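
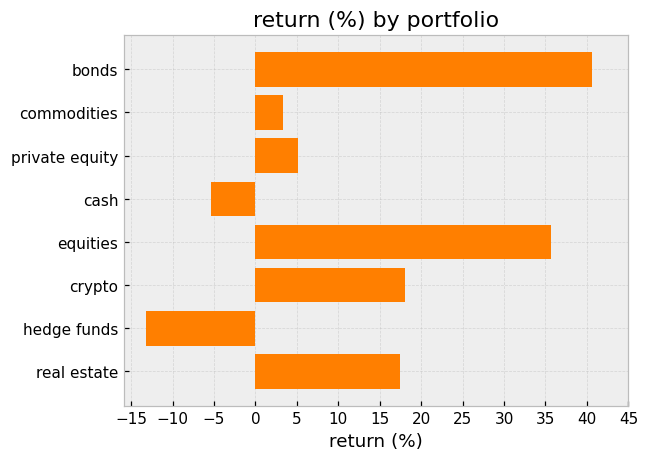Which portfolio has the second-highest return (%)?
equities

Top 3: bonds ≈ 40, equities ≈ 35, crypto ≈ 20.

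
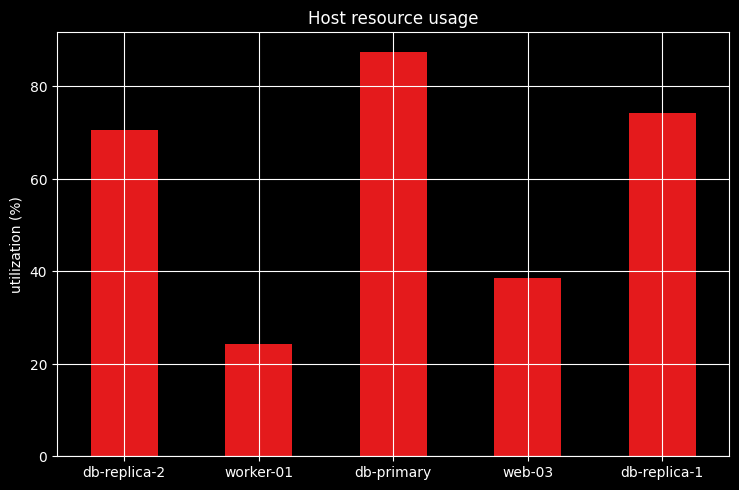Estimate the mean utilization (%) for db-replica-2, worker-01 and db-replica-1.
≈ 53

(70 + 20 + 70) / 3 ≈ 53.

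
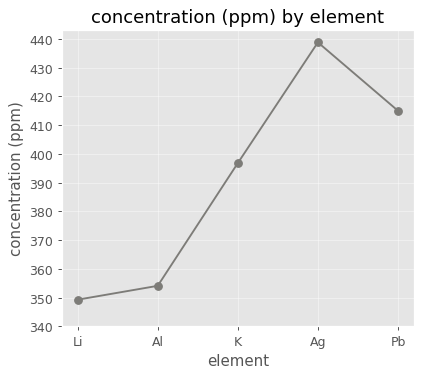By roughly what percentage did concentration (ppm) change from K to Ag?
K ≈ 400, Ag ≈ 440; (440 − 400) / 400 ≈ +10%.

≈ +10%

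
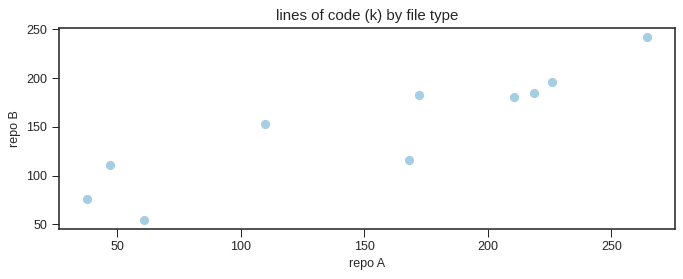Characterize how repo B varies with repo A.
positive, strong

Points are positively correlated; strong (|r| ≈ 0.9).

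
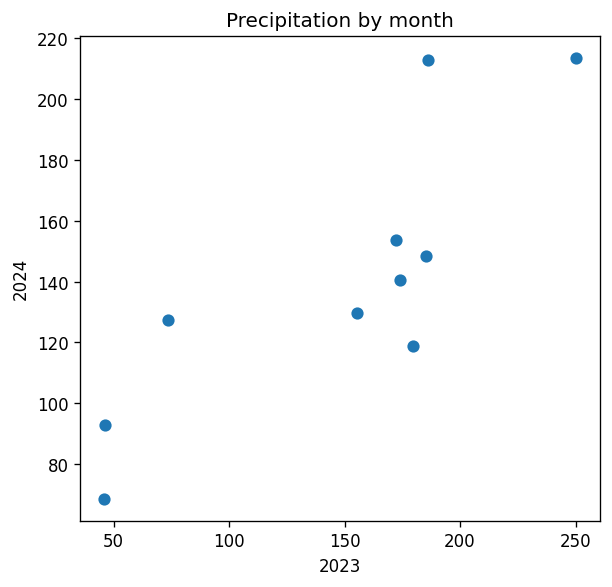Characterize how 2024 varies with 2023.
positive, strong

Points are positively correlated; strong (|r| ≈ 0.8).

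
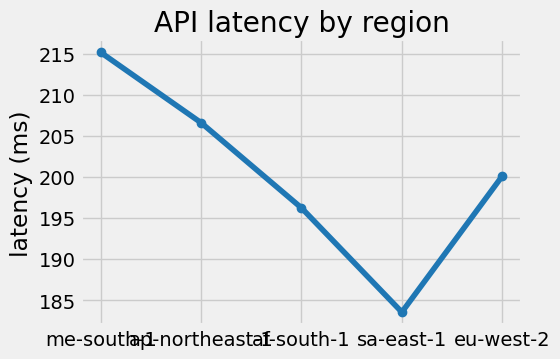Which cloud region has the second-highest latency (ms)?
ap-northeast-1

Top 3: me-south-1 ≈ 215, ap-northeast-1 ≈ 205, eu-west-2 ≈ 200.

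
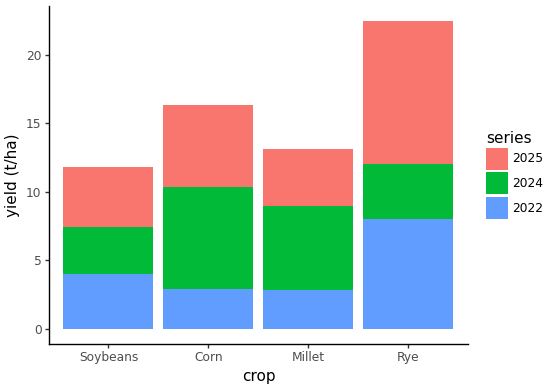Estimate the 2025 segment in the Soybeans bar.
≈ 4

2025 top ≈ 12, bottom ≈ 8; segment ≈ 4.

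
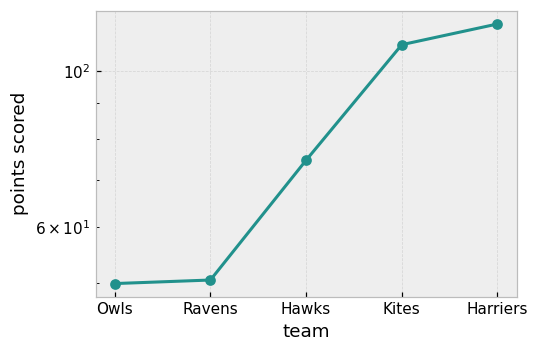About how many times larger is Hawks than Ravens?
Hawks ≈ 70, Ravens ≈ 50; 70/50 ≈ 1.4.

≈ 1.4×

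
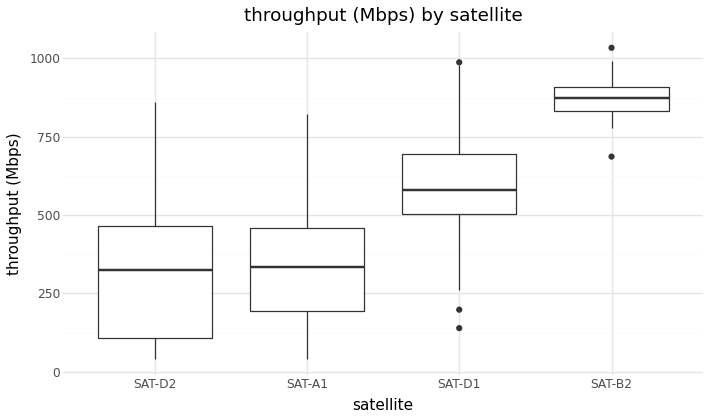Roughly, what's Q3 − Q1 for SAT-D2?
≈ 400

Q3 ≈ 500, Q1 ≈ 100; IQR ≈ 400.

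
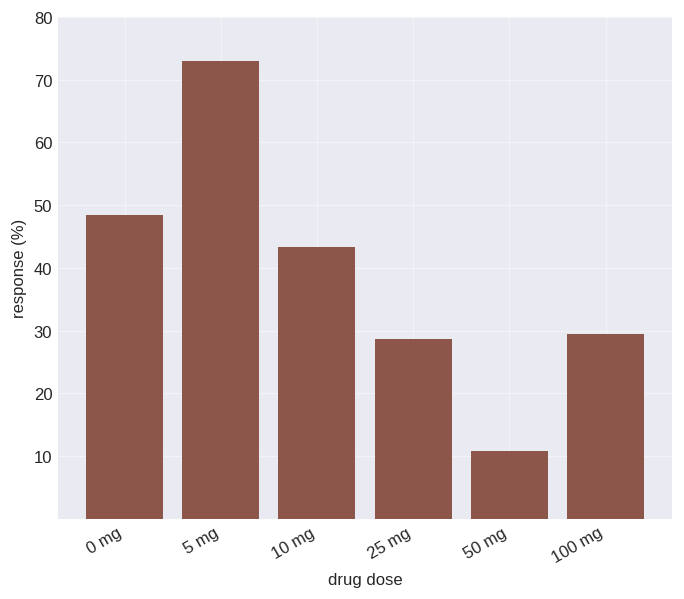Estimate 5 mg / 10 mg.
≈ 1.75×

5 mg ≈ 70, 10 mg ≈ 40; 70/40 ≈ 1.75.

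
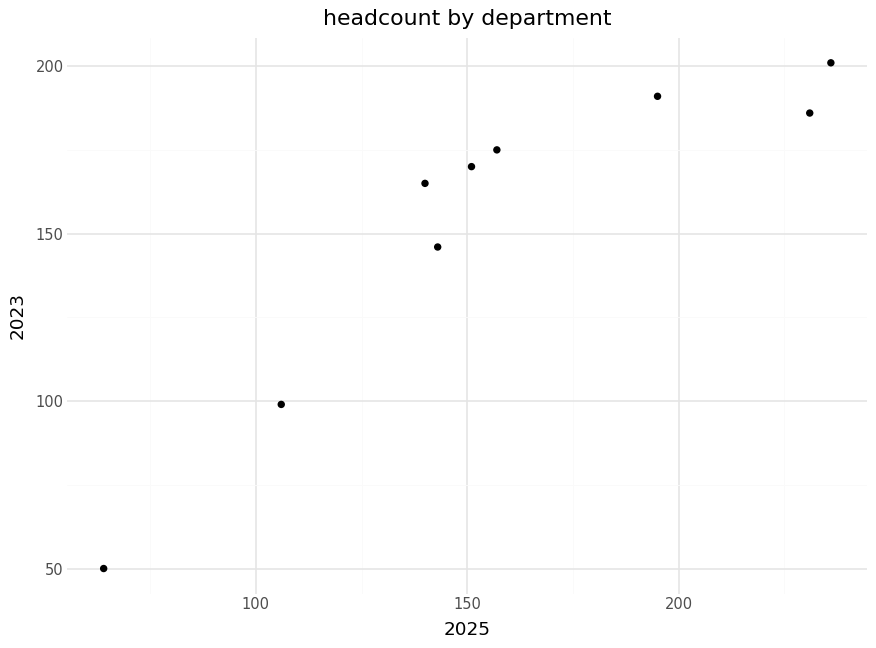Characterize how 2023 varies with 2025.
positive, strong

Points are positively correlated; strong (|r| ≈ 0.9).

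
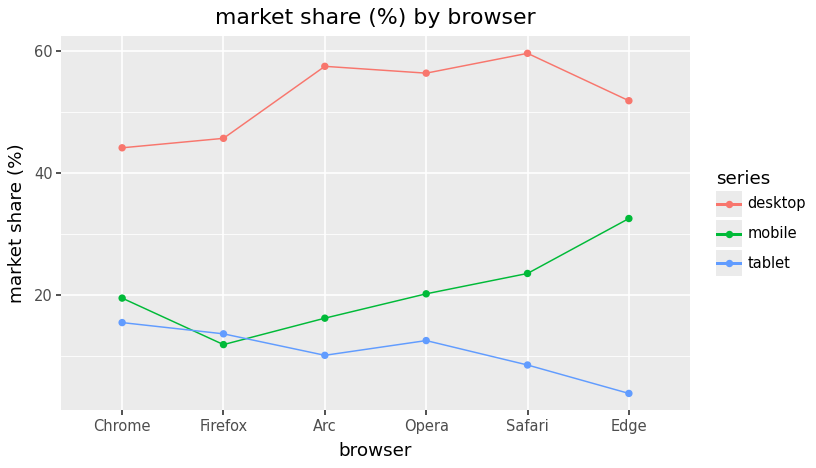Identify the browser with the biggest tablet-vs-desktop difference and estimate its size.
Safari: tablet ≈ 10, desktop ≈ 60 → gap ≈ 50. Next-largest (Edge) is only ≈ 45.

Safari, ≈ 50 %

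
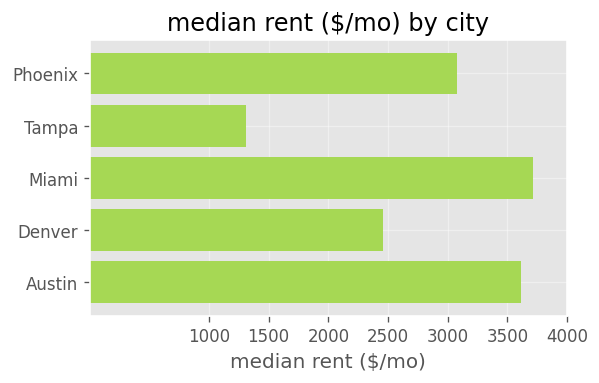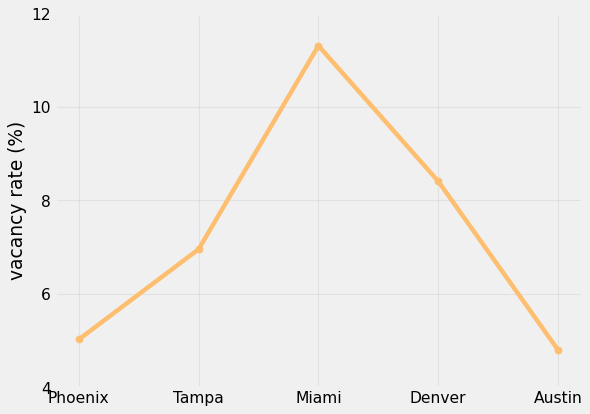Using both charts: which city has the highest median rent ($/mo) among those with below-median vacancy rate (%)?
Austin

Chart 2 median vacancy rate (%) ≈ 6; below-median cities: Phoenix, Austin. Among those, Austin has the highest median rent ($/mo) (≈ 3500).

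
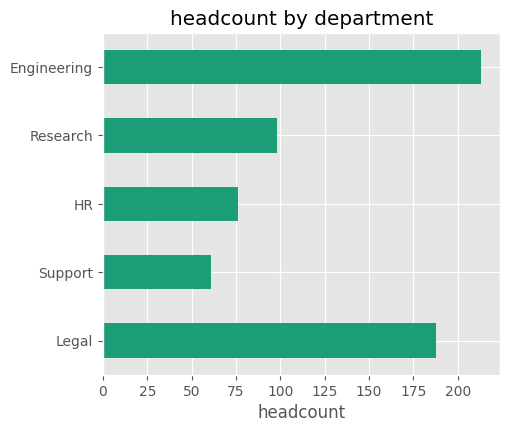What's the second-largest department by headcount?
Top 3: Engineering ≈ 220, Legal ≈ 180, Research ≈ 100.

Legal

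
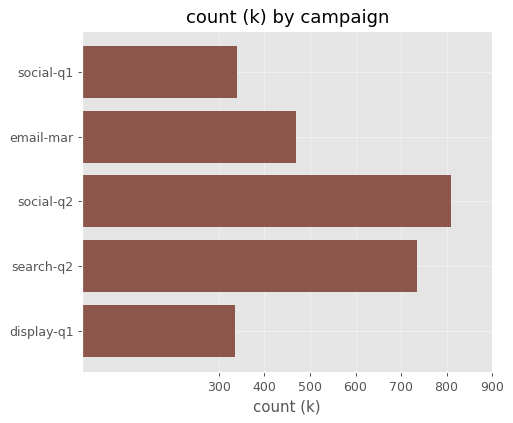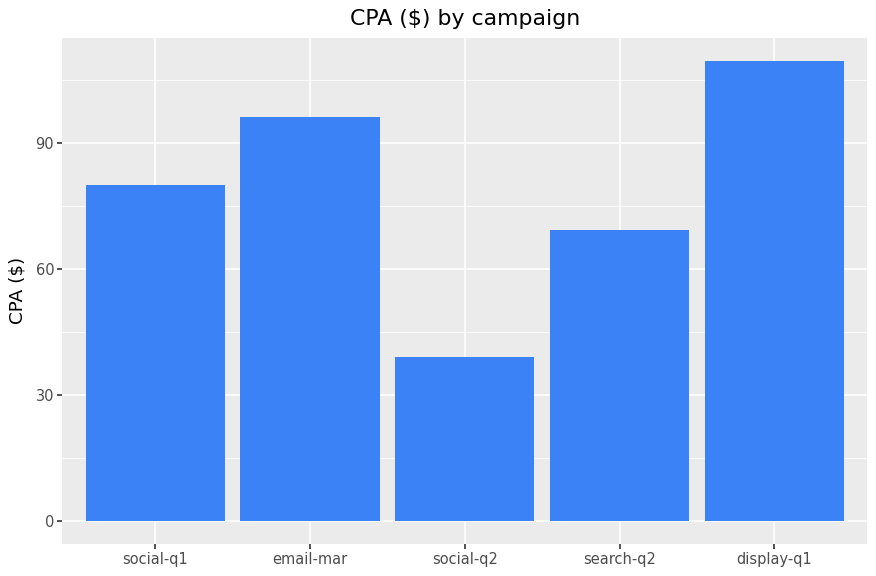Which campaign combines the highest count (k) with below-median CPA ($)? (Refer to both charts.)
social-q2

Chart 2 median CPA ($) ≈ 80; below-median campaigns: social-q2, search-q2. Among those, social-q2 has the highest count (k) (≈ 800).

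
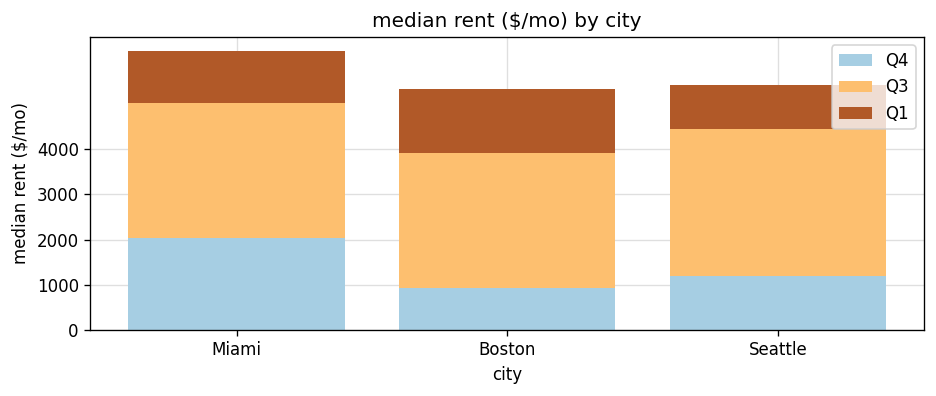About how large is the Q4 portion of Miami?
Q4 top ≈ 2000, bottom ≈ 0; segment ≈ 2000.

≈ 2000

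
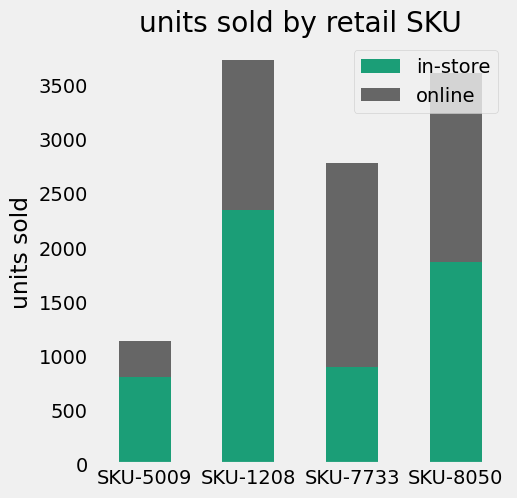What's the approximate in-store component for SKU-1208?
in-store top ≈ 2500, bottom ≈ 0; segment ≈ 2500.

≈ 2500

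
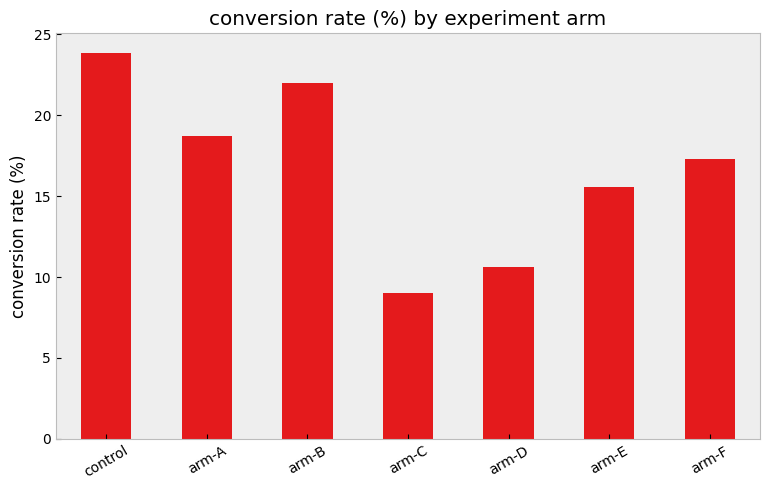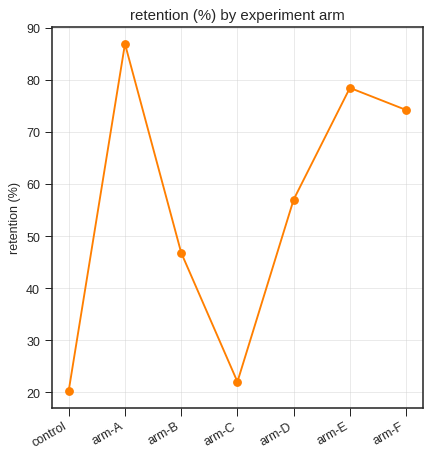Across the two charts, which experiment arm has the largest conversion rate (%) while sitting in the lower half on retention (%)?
Chart 2 median retention (%) ≈ 60; below-median experiment arms: control, arm-B, arm-C. Among those, control has the highest conversion rate (%) (≈ 25).

control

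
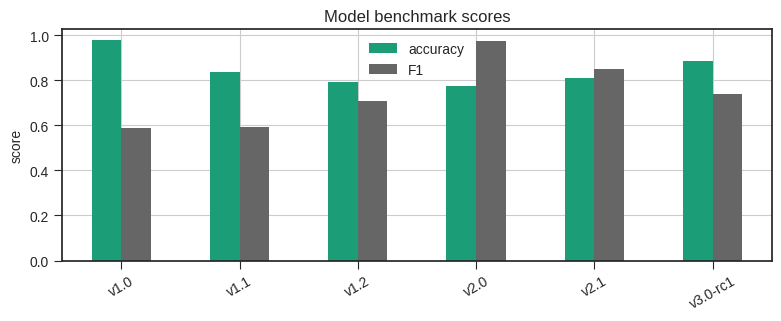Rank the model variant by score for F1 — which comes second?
v2.1

Top 3 for F1: v2.0 ≈ 1.0, v2.1 ≈ 0.9, v3.0-rc1 ≈ 0.7.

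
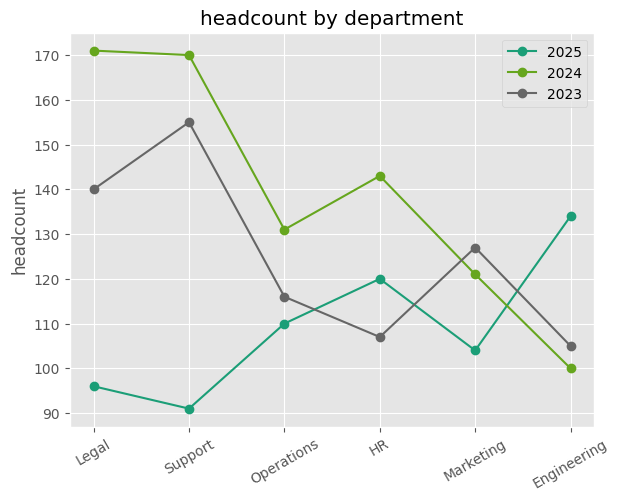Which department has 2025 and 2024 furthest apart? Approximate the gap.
Support, ≈ 80

Support: 2025 ≈ 90, 2024 ≈ 170 → gap ≈ 80. Next-largest (Legal) is only ≈ 70.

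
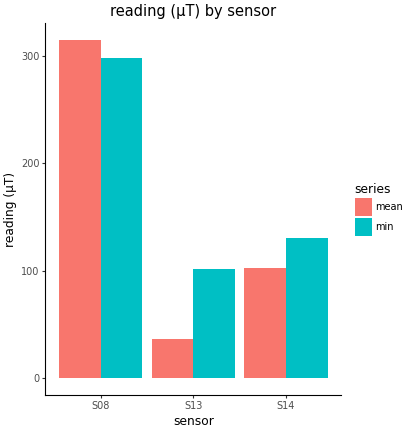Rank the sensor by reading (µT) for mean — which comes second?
S14

Top 3 for mean: S08 ≈ 300, S14 ≈ 100, S13 ≈ 50.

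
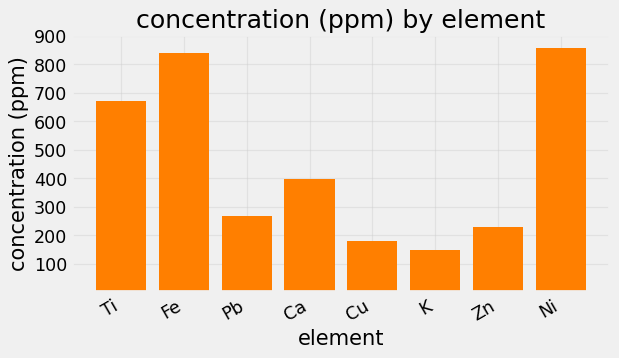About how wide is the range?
Max Ni ≈ 900, min K ≈ 200; range ≈ 700.

≈ 700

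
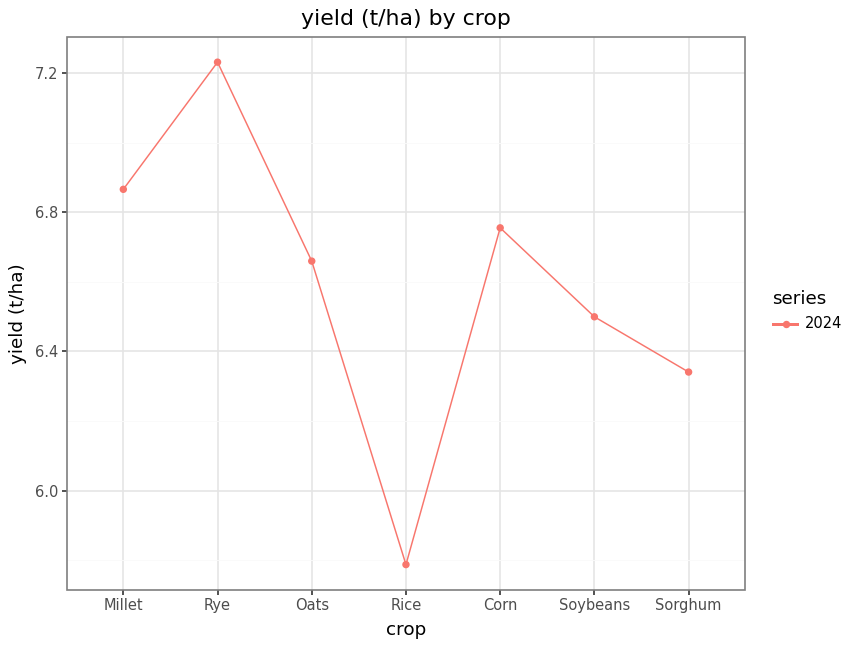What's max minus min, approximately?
Max Rye ≈ 7.2, min Rice ≈ 5.8; range ≈ 1.4.

≈ 1.4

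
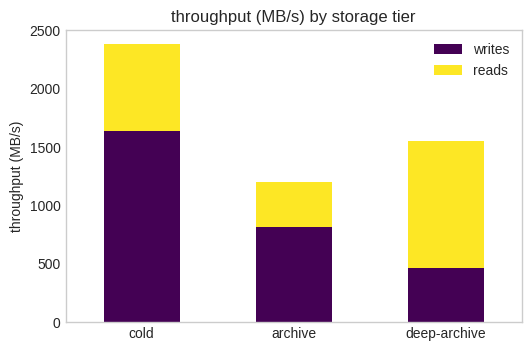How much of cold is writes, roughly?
writes top ≈ 1600, bottom ≈ 0; segment ≈ 1600.

≈ 1600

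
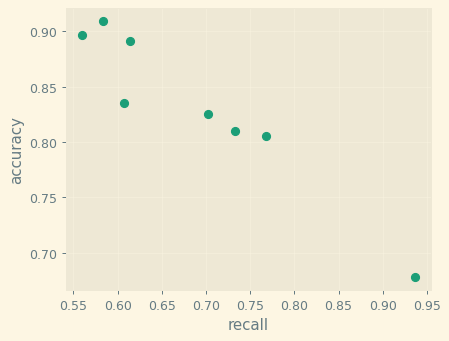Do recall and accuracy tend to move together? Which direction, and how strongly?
negative, strong

Points are negatively correlated; strong (|r| ≈ 1.0).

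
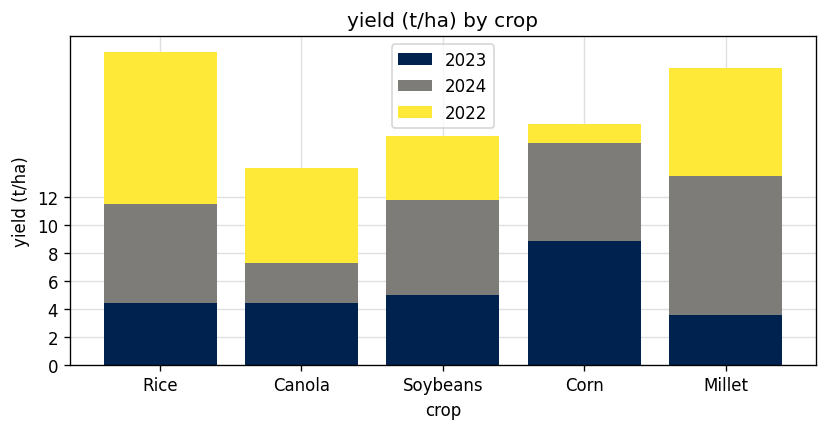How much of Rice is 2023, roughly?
≈ 4

2023 top ≈ 4, bottom ≈ 0; segment ≈ 4.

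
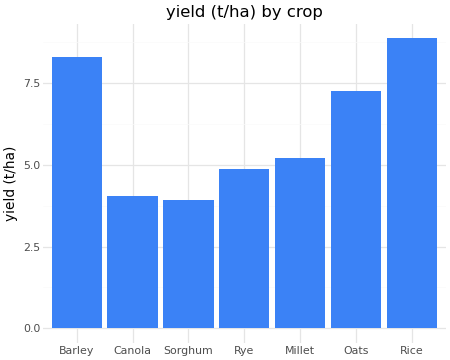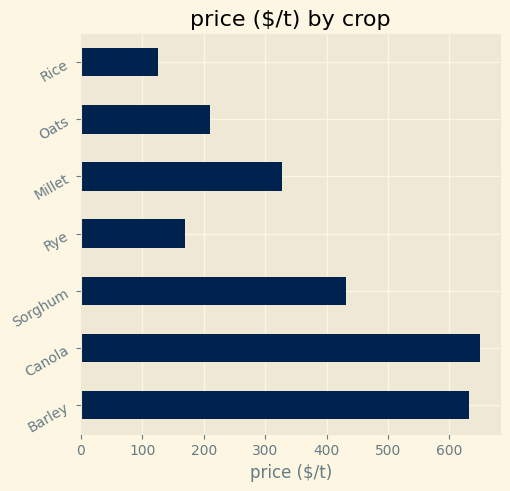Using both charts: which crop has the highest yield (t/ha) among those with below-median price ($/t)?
Rice

Chart 2 median price ($/t) ≈ 300; below-median crops: Rye, Oats, Rice. Among those, Rice has the highest yield (t/ha) (≈ 9).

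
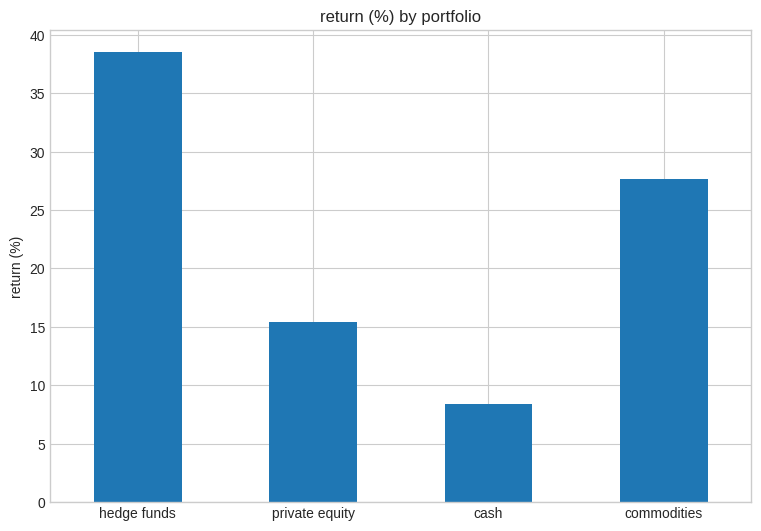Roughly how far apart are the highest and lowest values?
≈ 30

Max hedge funds ≈ 40, min cash ≈ 10; range ≈ 30.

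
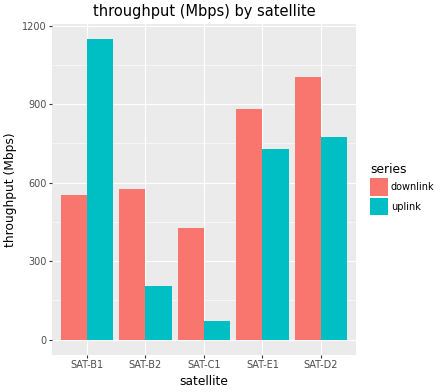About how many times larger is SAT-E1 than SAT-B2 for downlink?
SAT-E1 ≈ 900, SAT-B2 ≈ 600; 900/600 ≈ 1.5.

≈ 1.5×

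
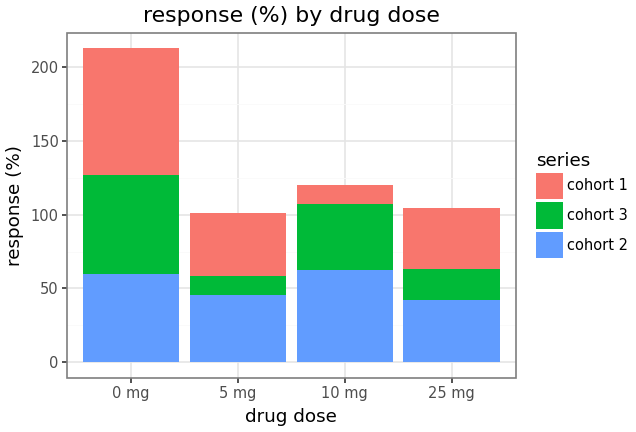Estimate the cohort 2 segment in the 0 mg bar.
cohort 2 top ≈ 60, bottom ≈ 0; segment ≈ 60.

≈ 60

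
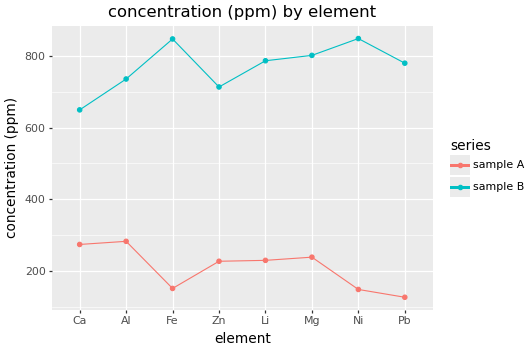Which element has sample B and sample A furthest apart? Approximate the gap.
Ni, ≈ 700 ppm

Ni: sample B ≈ 800, sample A ≈ 100 → gap ≈ 700. Next-largest (Fe) is only ≈ 600.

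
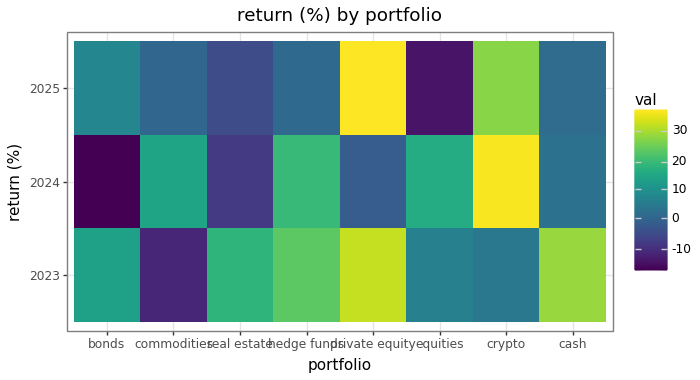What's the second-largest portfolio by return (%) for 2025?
Top 3 for 2025: private equity ≈ 35, crypto ≈ 30, bonds ≈ 10.

crypto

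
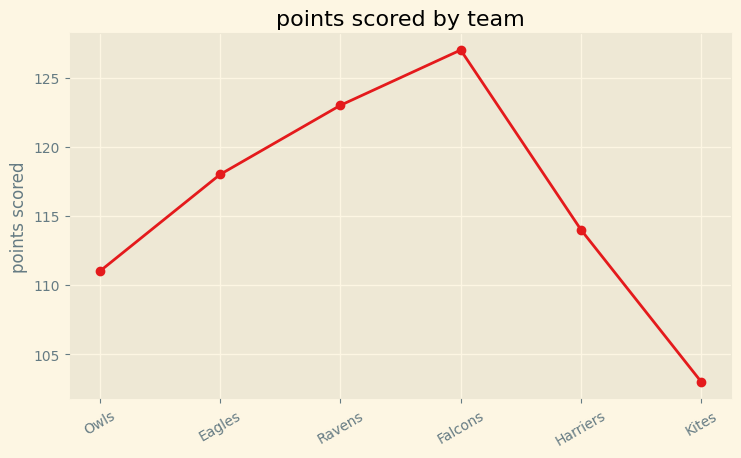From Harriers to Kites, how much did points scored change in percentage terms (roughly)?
Harriers ≈ 114, Kites ≈ 104; (104 − 114) / 114 ≈ -8.8%.

≈ -8.8%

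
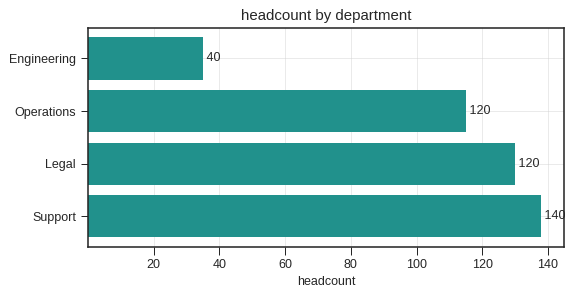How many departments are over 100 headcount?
3

Above 100: Operations, Legal, Support.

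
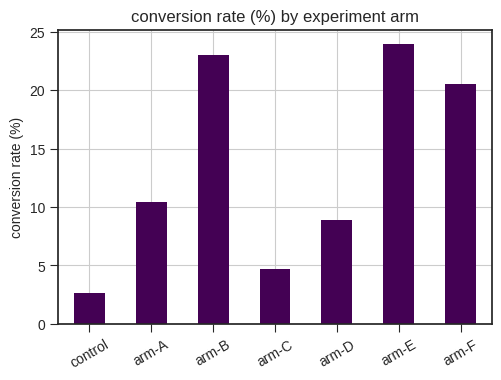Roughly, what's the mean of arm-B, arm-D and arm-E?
(24 + 8 + 24) / 3 ≈ 19.

≈ 19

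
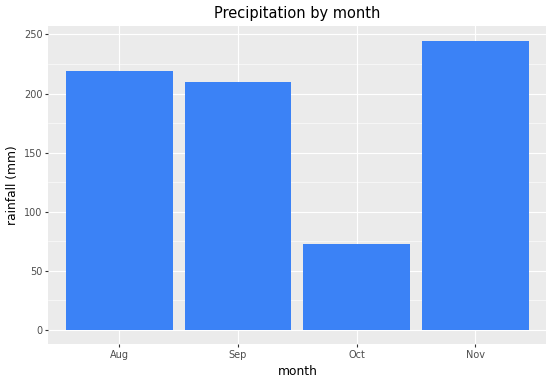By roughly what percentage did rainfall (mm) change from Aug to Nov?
≈ +11.1%

Aug ≈ 225, Nov ≈ 250; (250 − 225) / 225 ≈ +11.1%.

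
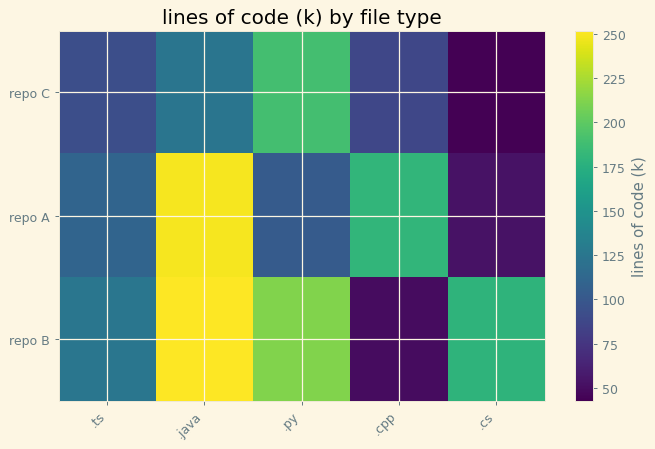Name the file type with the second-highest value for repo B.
Top 3 for repo B: .java ≈ 260, .py ≈ 220, .cs ≈ 180.

.py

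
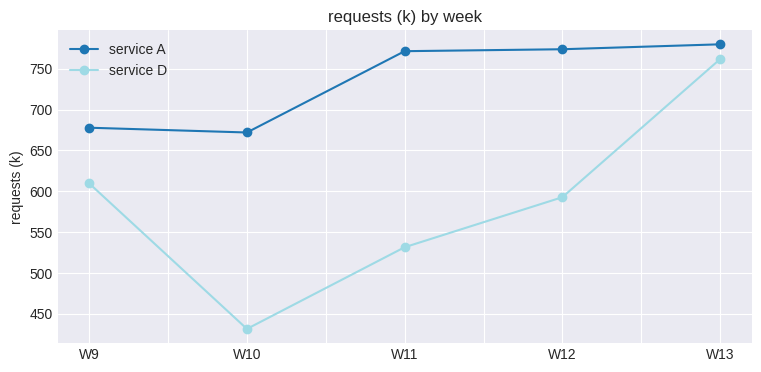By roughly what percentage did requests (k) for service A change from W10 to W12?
W10 ≈ 650, W12 ≈ 750; (750 − 650) / 650 ≈ +15.4%.

≈ +15.4%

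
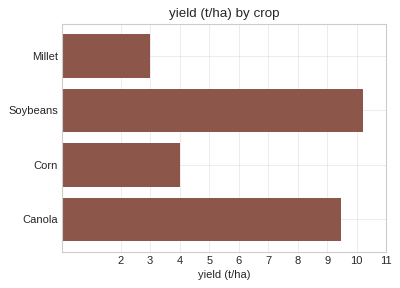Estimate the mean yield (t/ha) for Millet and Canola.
(3 + 9) / 2 ≈ 6.

≈ 6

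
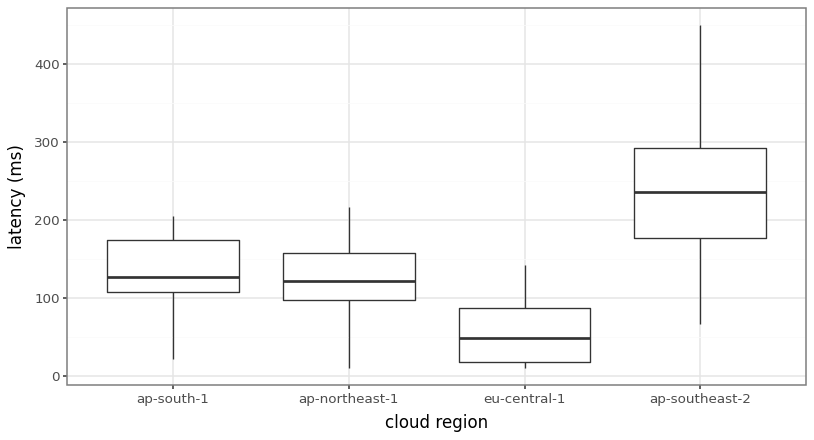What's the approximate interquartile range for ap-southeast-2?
≈ 120

Q3 ≈ 300, Q1 ≈ 180; IQR ≈ 120.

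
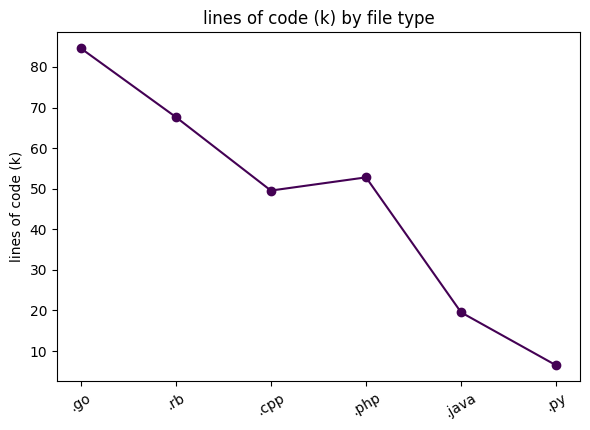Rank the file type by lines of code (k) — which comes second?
.rb

Top 3: .go ≈ 80, .rb ≈ 70, .php ≈ 50.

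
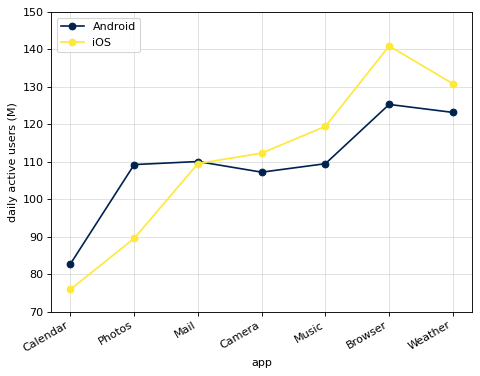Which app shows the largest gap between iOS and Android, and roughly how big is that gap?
Photos, ≈ 20 M

Photos: iOS ≈ 90, Android ≈ 110 → gap ≈ 20. Next-largest (Browser) is only ≈ 10.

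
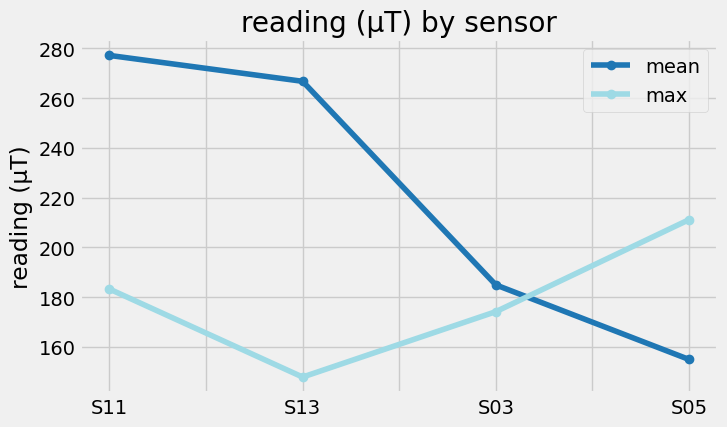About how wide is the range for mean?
≈ 120

Max S11 ≈ 280, min S05 ≈ 160; range ≈ 120.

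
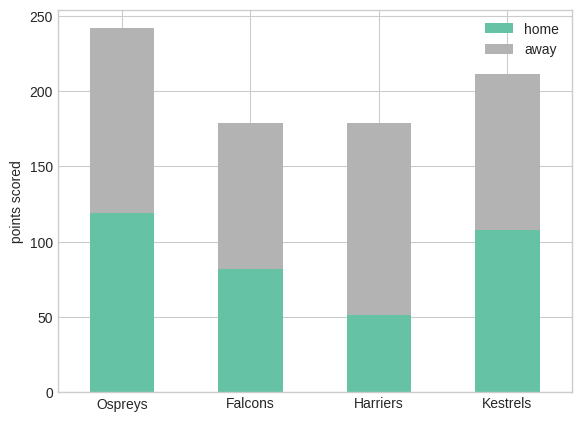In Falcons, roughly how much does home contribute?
home top ≈ 75, bottom ≈ 0; segment ≈ 75.

≈ 75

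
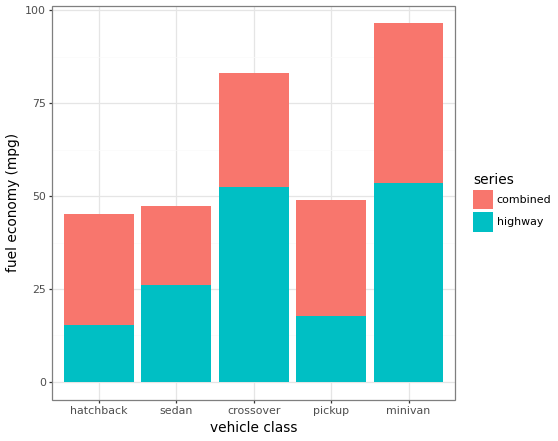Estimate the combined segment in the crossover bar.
≈ 30

combined top ≈ 80, bottom ≈ 50; segment ≈ 30.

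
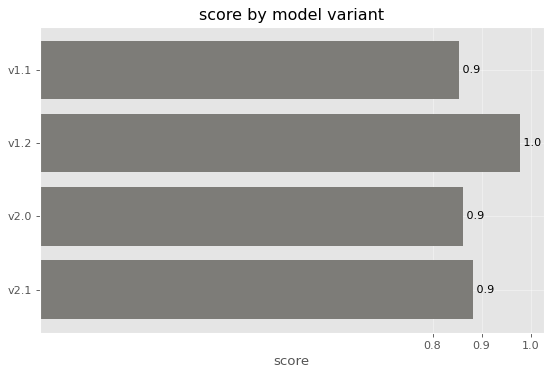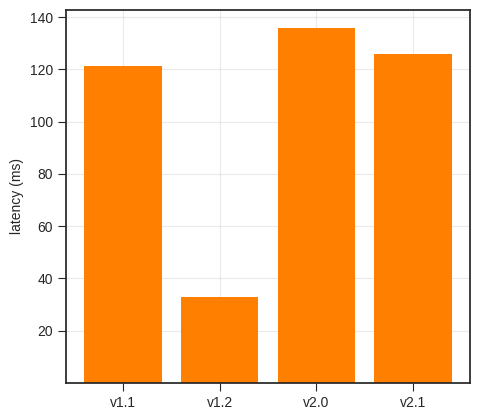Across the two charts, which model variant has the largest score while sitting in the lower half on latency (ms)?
v1.2

Chart 2 median latency (ms) ≈ 120; below-median model variants: v1.1, v1.2. Among those, v1.2 has the highest score (≈ 1).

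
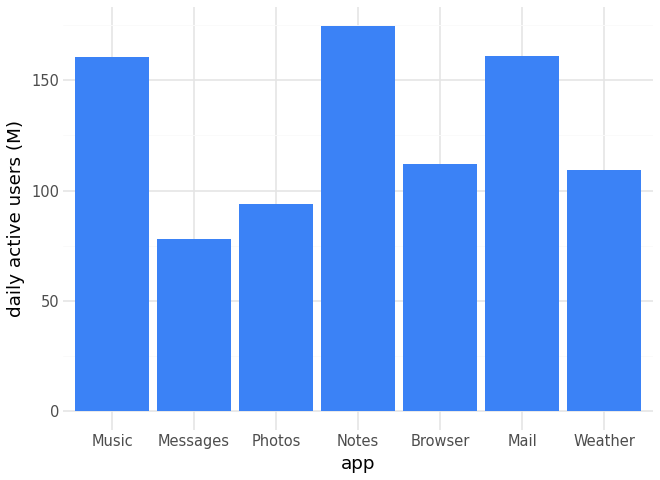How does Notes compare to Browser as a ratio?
≈ 1.5×

Notes ≈ 180, Browser ≈ 120; 180/120 ≈ 1.5.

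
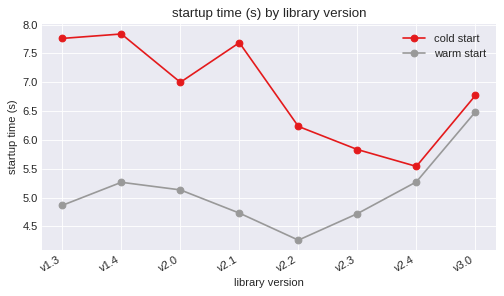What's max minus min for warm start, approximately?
Max v3.0 ≈ 6.5, min v2.2 ≈ 4.5; range ≈ 2.0.

≈ 2.0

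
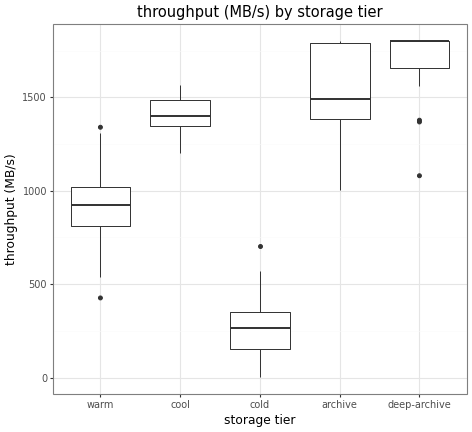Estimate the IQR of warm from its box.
≈ 200

Q3 ≈ 1000, Q1 ≈ 800; IQR ≈ 200.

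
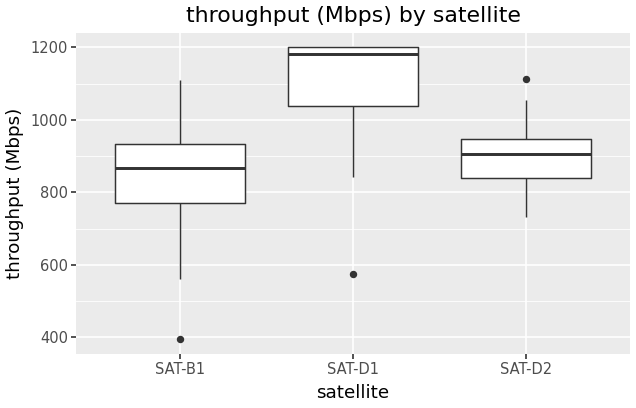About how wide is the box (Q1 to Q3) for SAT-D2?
Q3 ≈ 950, Q1 ≈ 850; IQR ≈ 100.

≈ 100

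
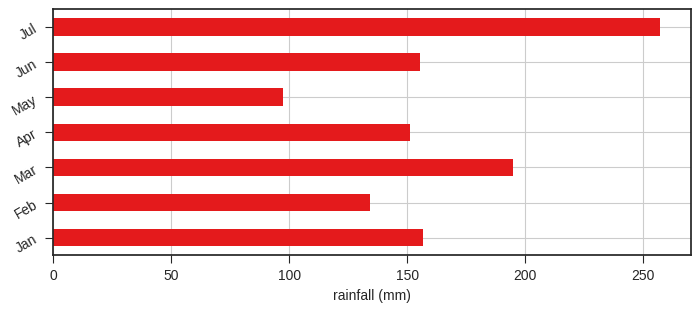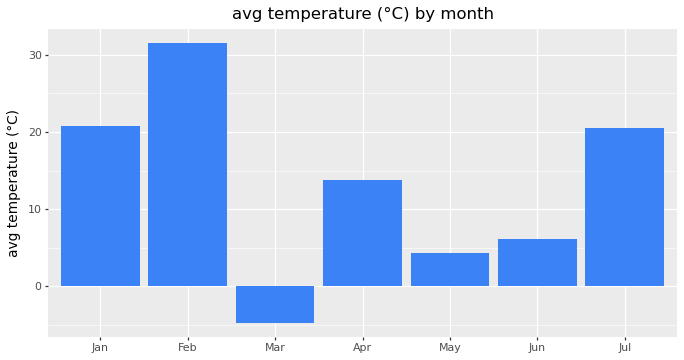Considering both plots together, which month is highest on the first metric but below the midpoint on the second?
Mar

Chart 2 median avg temperature (°C) ≈ 15; below-median months: Mar, May, Jun. Among those, Mar has the highest rainfall (mm) (≈ 200).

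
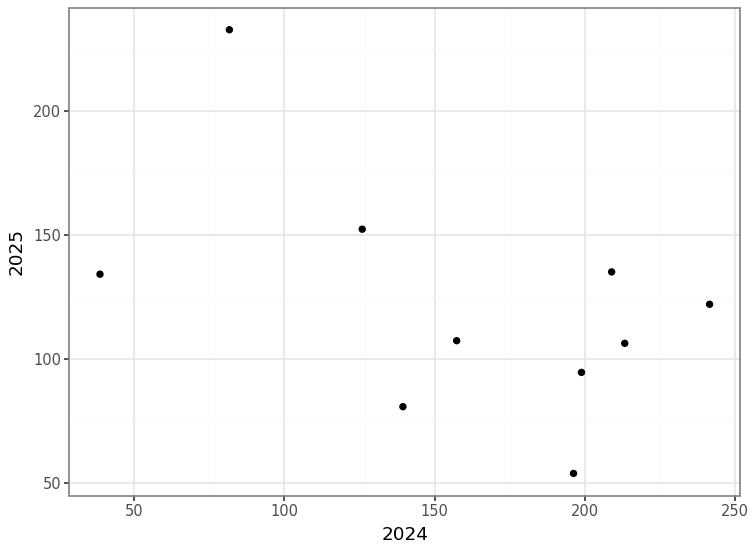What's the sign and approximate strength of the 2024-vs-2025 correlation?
Points are negatively correlated; moderate (|r| ≈ 0.5).

negative, moderate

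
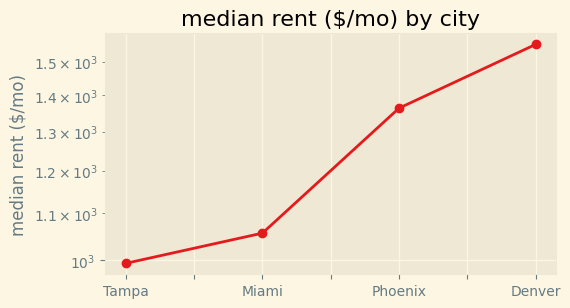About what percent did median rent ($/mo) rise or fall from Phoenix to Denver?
≈ +14.8%

Phoenix ≈ 1350, Denver ≈ 1550; (1550 − 1350) / 1350 ≈ +14.8%.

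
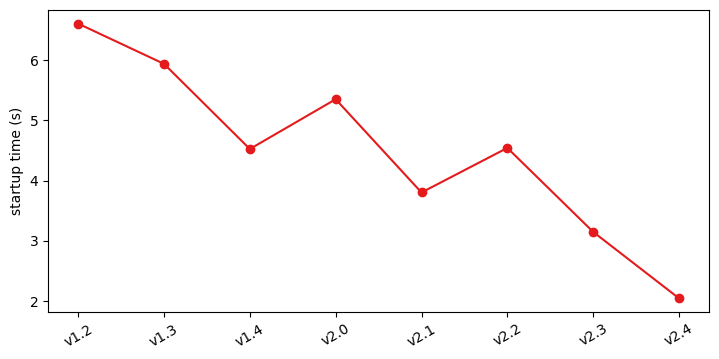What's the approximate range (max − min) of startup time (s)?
Max v1.2 ≈ 6.5, min v2.4 ≈ 2.0; range ≈ 4.5.

≈ 4.5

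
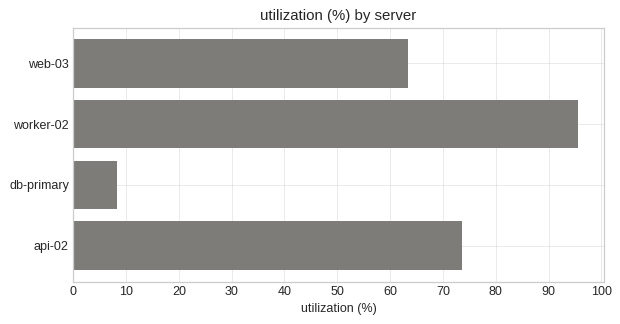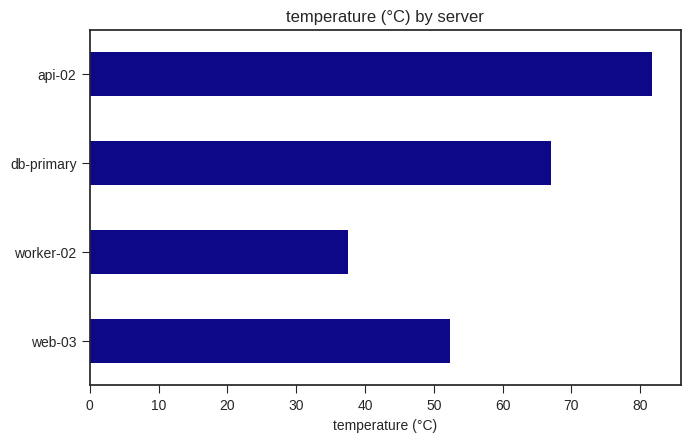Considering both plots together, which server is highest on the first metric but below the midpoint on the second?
Chart 2 median temperature (°C) ≈ 60; below-median servers: web-03, worker-02. Among those, worker-02 has the highest utilization (%) (≈ 100).

worker-02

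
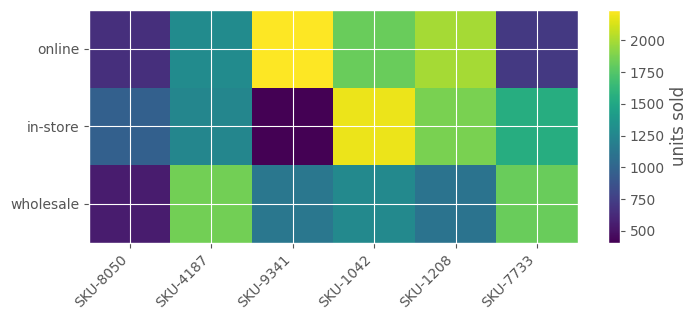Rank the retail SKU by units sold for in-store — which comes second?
Top 3 for in-store: SKU-1042 ≈ 2200, SKU-1208 ≈ 1800, SKU-7733 ≈ 1600.

SKU-1208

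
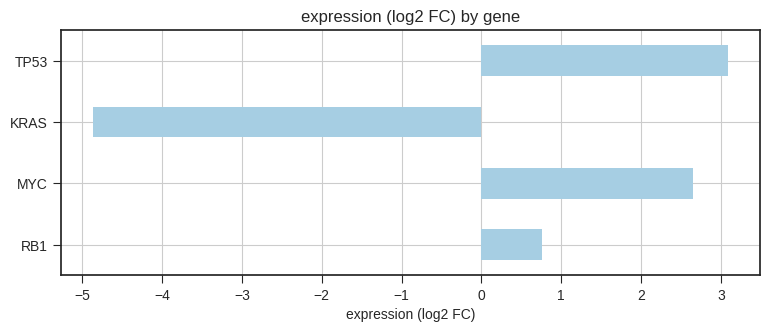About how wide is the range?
≈ 8

Max TP53 ≈ 3, min KRAS ≈ -5; range ≈ 8.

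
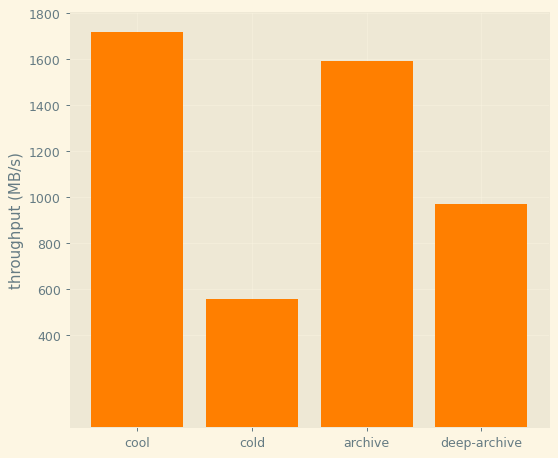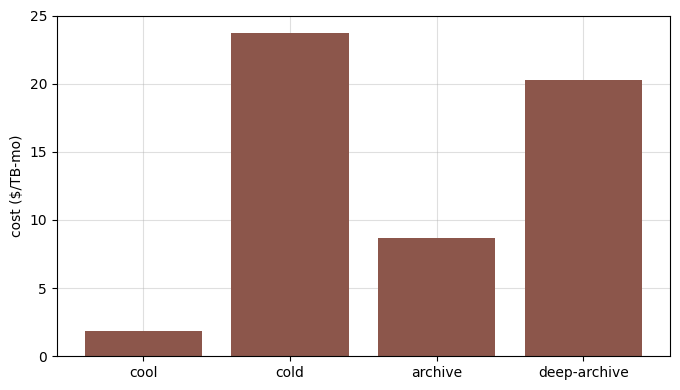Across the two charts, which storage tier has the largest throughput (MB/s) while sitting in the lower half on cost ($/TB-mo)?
cool

Chart 2 median cost ($/TB-mo) ≈ 15; below-median storage tiers: cool, archive. Among those, cool has the highest throughput (MB/s) (≈ 1800).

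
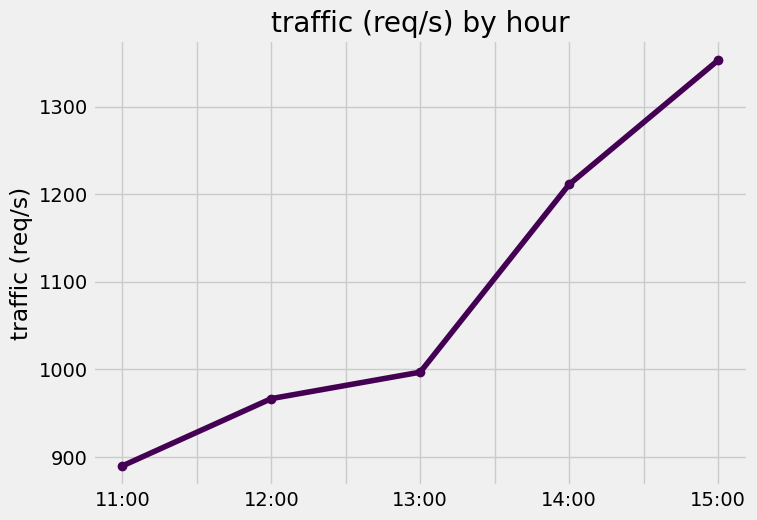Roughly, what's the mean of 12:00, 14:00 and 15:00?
(950 + 1200 + 1350) / 3 ≈ 1167.

≈ 1167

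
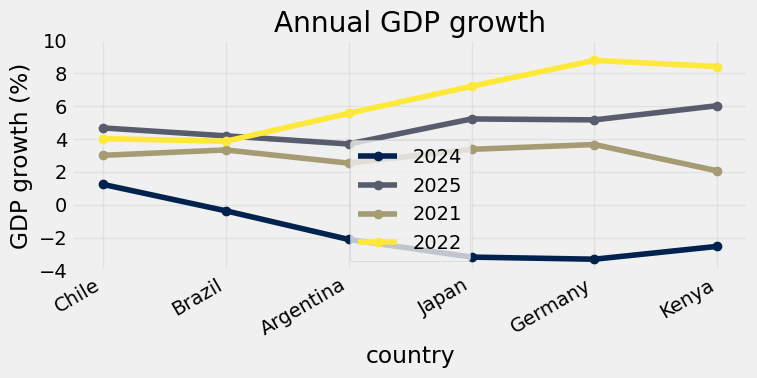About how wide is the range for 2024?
≈ 6

Max Chile ≈ 2, min Germany ≈ -4; range ≈ 6.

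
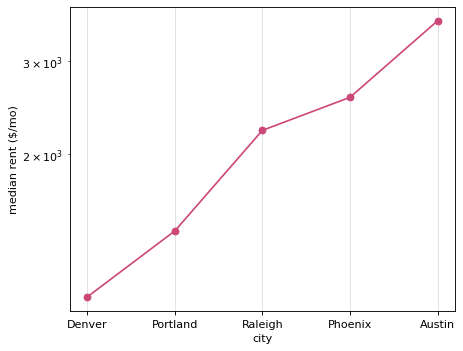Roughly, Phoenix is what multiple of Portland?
≈ 1.67×

Phoenix ≈ 2500, Portland ≈ 1500; 2500/1500 ≈ 1.67.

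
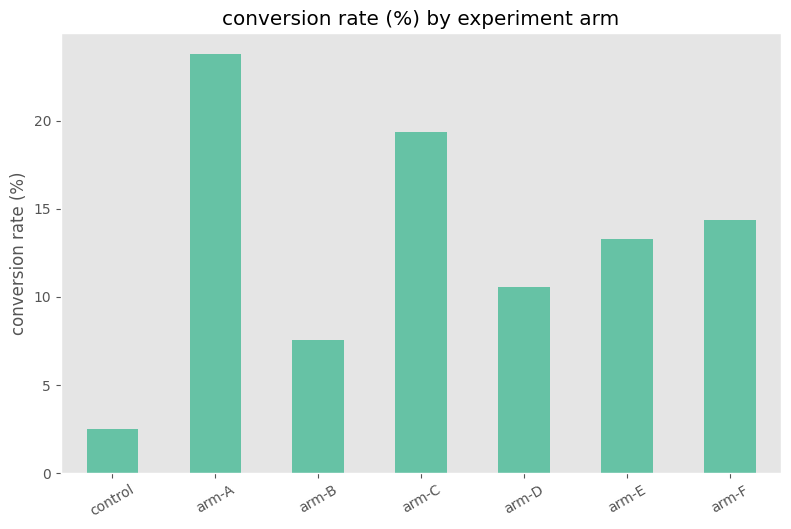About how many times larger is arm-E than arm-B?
≈ 1.75×

arm-E ≈ 14, arm-B ≈ 8; 14/8 ≈ 1.75.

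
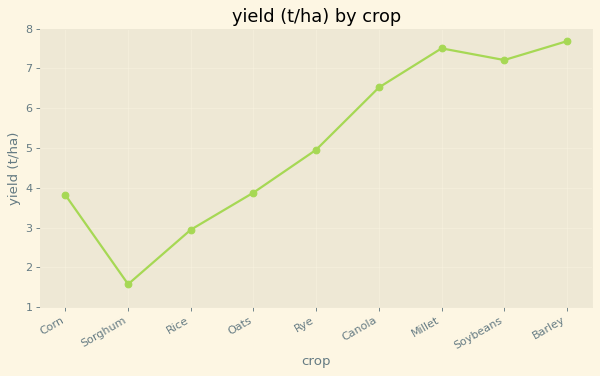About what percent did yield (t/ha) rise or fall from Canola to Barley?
Canola ≈ 7, Barley ≈ 8; (8 − 7) / 7 ≈ +14.3%.

≈ +14.3%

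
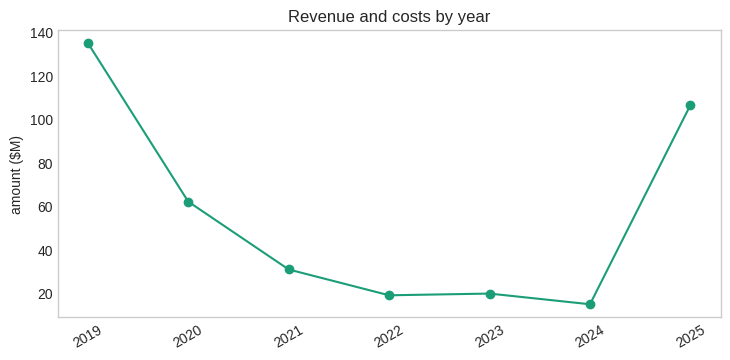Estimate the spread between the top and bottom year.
≈ 120

Max 2019 ≈ 140, min 2024 ≈ 20; range ≈ 120.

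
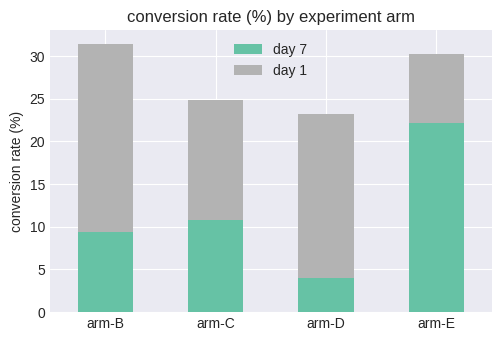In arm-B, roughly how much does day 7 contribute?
≈ 10

day 7 top ≈ 10, bottom ≈ 0; segment ≈ 10.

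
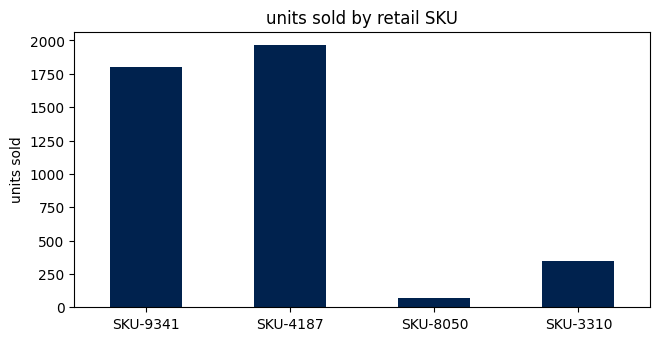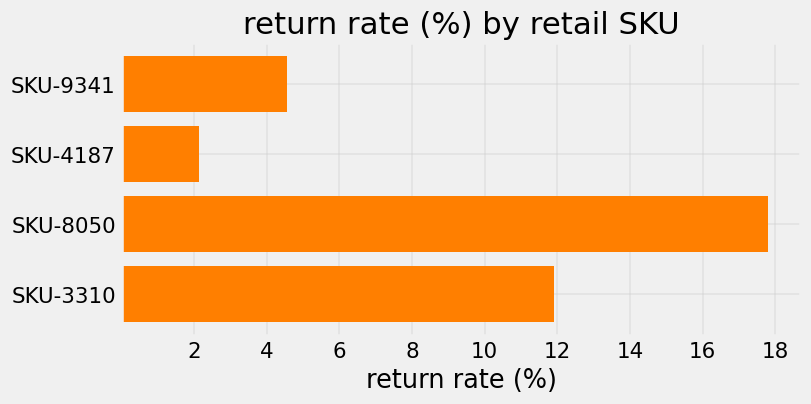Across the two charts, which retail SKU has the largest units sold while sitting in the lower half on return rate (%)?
Chart 2 median return rate (%) ≈ 8; below-median retail SKUs: SKU-9341, SKU-4187. Among those, SKU-4187 has the highest units sold (≈ 2000).

SKU-4187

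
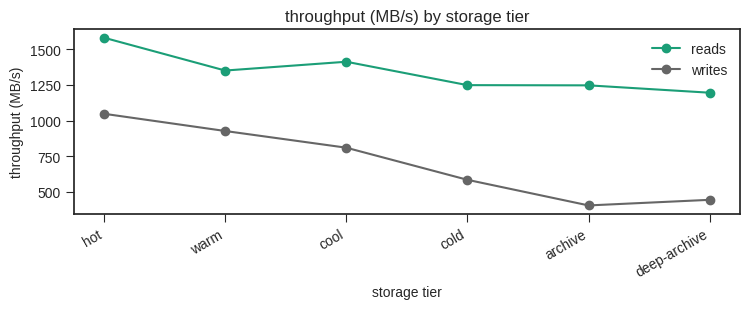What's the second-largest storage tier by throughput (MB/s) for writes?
Top 3 for writes: hot ≈ 1000, warm ≈ 900, cool ≈ 800.

warm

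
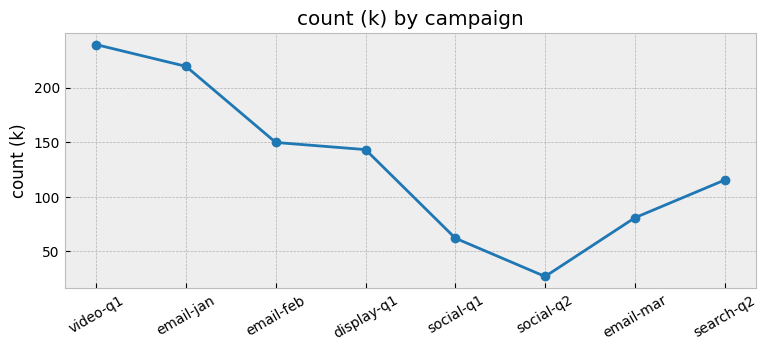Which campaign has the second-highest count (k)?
Top 3: video-q1 ≈ 240, email-jan ≈ 220, email-feb ≈ 140.

email-jan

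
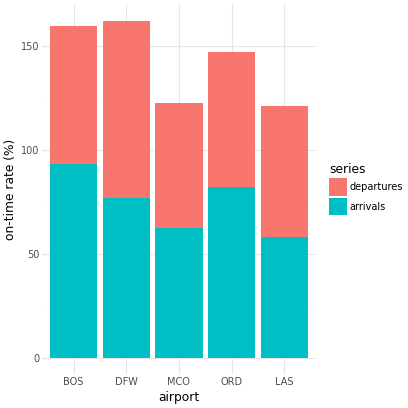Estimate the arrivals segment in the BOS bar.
≈ 100

arrivals top ≈ 100, bottom ≈ 0; segment ≈ 100.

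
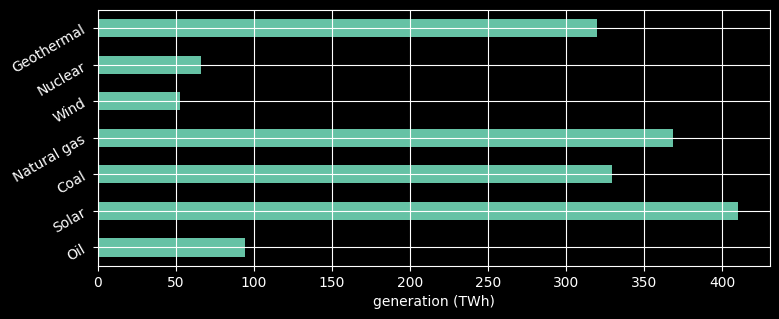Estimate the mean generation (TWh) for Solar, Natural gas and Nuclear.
≈ 267

(400 + 350 + 50) / 3 ≈ 267.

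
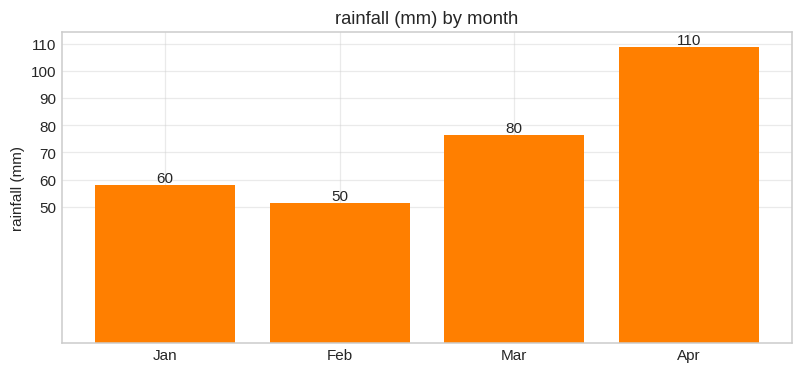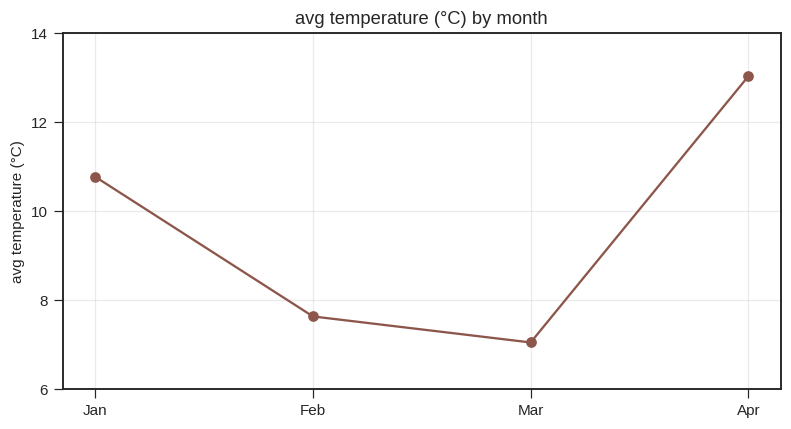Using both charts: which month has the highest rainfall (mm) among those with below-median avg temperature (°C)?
Mar

Chart 2 median avg temperature (°C) ≈ 10; below-median months: Feb, Mar. Among those, Mar has the highest rainfall (mm) (≈ 80).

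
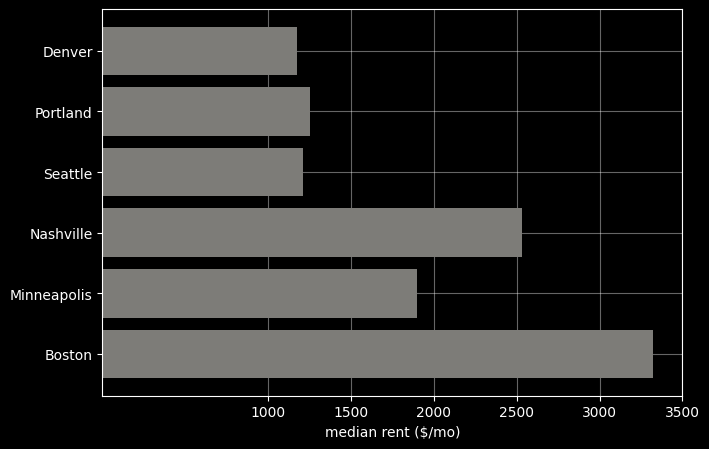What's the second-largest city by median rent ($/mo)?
Nashville

Top 3: Boston ≈ 3500, Nashville ≈ 2500, Minneapolis ≈ 2000.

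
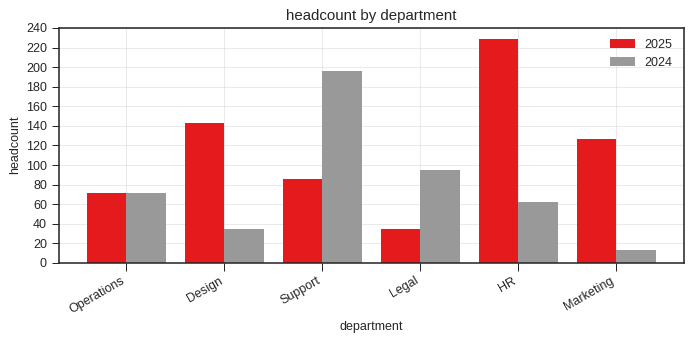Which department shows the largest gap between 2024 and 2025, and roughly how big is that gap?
HR: 2024 ≈ 60, 2025 ≈ 220 → gap ≈ 160. Next-largest (Marketing) is only ≈ 100.

HR, ≈ 160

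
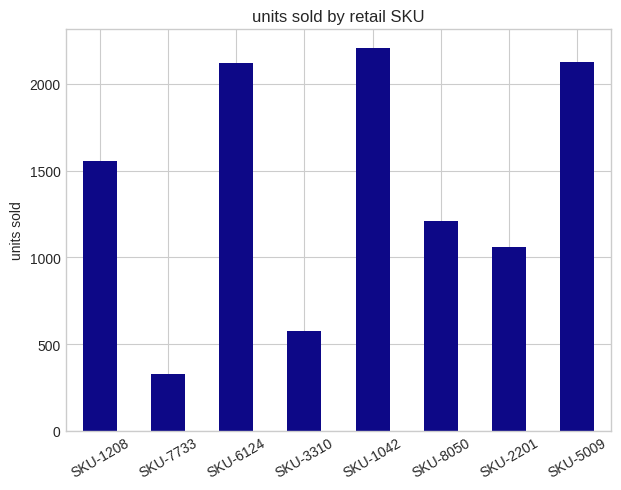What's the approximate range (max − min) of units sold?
≈ 1800

Max SKU-1042 ≈ 2200, min SKU-7733 ≈ 400; range ≈ 1800.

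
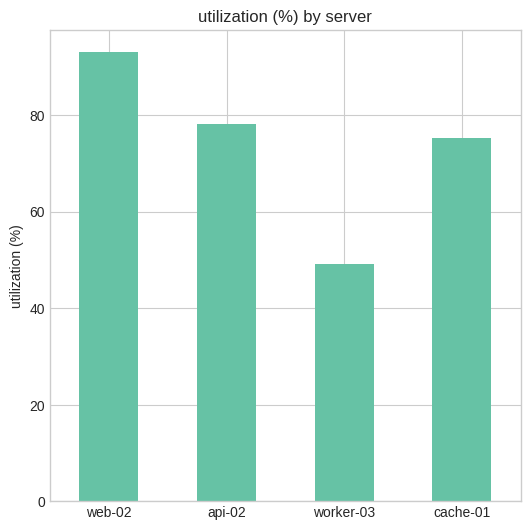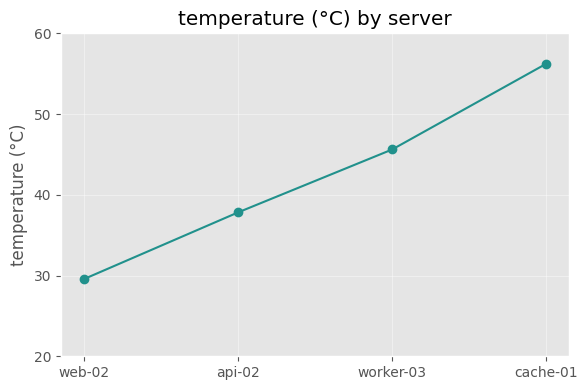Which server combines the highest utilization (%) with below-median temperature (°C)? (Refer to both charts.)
web-02

Chart 2 median temperature (°C) ≈ 40; below-median servers: web-02, api-02. Among those, web-02 has the highest utilization (%) (≈ 90).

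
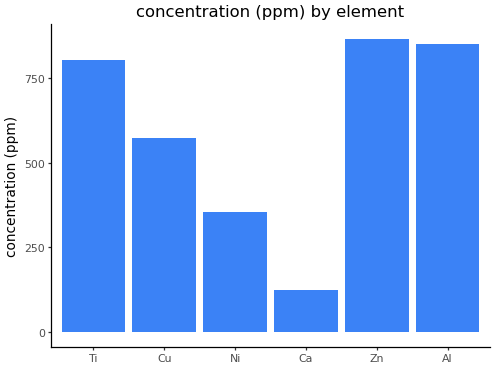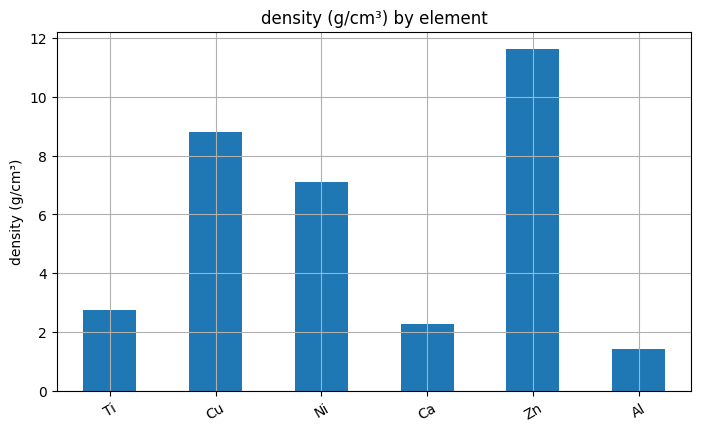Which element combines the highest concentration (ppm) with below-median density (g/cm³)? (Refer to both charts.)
Al

Chart 2 median density (g/cm³) ≈ 4; below-median elements: Ti, Ca, Al. Among those, Al has the highest concentration (ppm) (≈ 900).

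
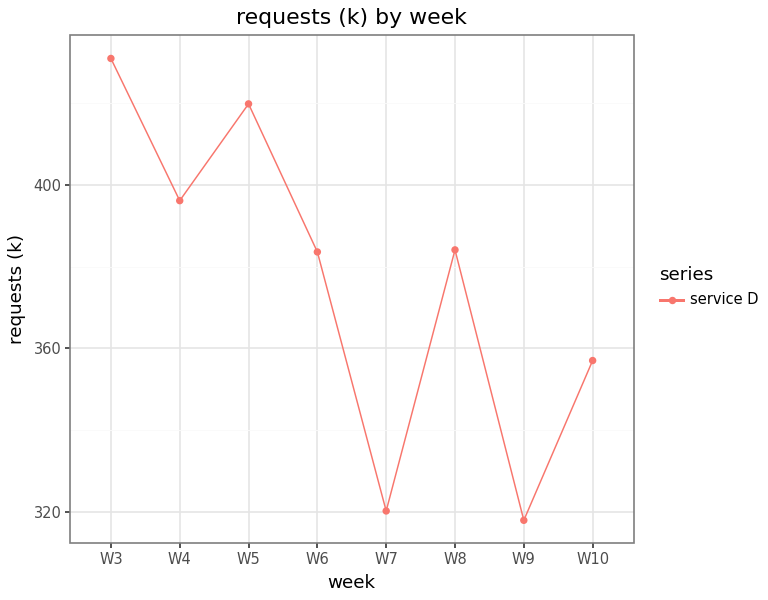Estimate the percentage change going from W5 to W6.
≈ -9.5%

W5 ≈ 420, W6 ≈ 380; (380 − 420) / 420 ≈ -9.5%.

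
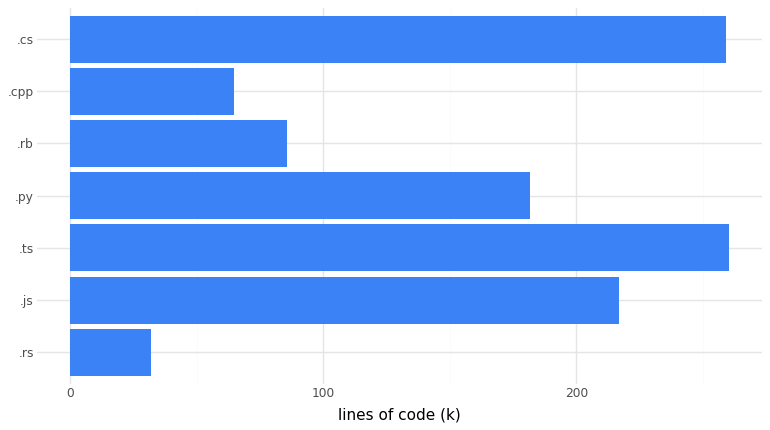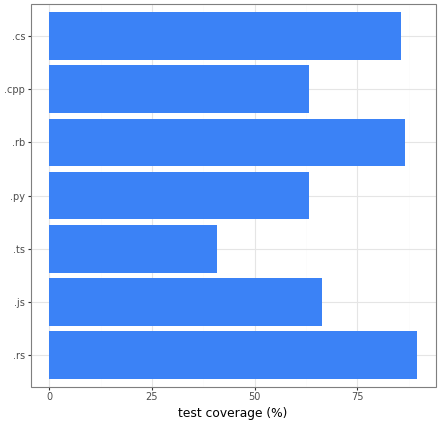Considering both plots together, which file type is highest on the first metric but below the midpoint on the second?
.ts

Chart 2 median test coverage (%) ≈ 70; below-median file types: .ts, .py, .cpp. Among those, .ts has the highest lines of code (k) (≈ 250).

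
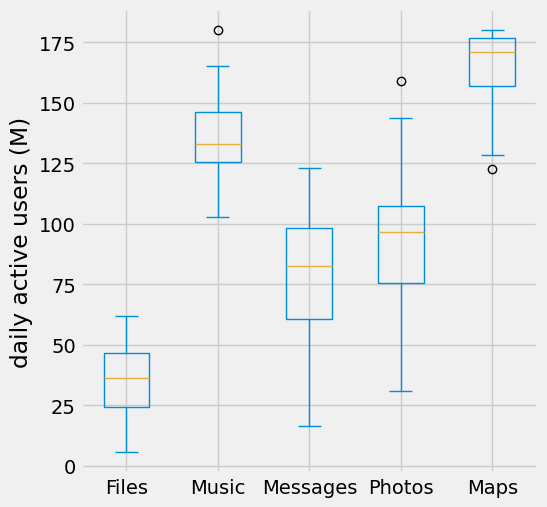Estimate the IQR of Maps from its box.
Q3 ≈ 180, Q1 ≈ 160; IQR ≈ 20.

≈ 20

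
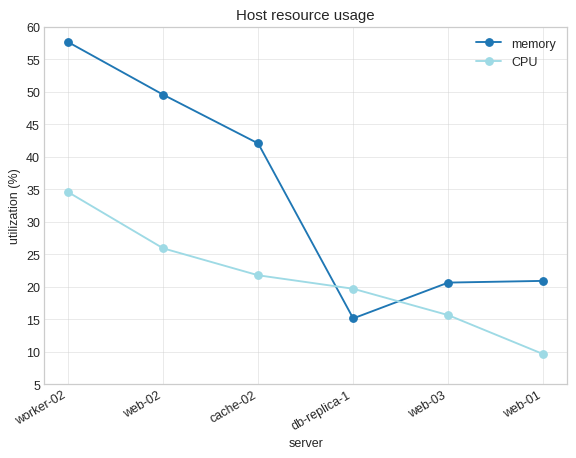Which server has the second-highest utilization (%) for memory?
Top 3 for memory: worker-02 ≈ 60, web-02 ≈ 50, cache-02 ≈ 40.

web-02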